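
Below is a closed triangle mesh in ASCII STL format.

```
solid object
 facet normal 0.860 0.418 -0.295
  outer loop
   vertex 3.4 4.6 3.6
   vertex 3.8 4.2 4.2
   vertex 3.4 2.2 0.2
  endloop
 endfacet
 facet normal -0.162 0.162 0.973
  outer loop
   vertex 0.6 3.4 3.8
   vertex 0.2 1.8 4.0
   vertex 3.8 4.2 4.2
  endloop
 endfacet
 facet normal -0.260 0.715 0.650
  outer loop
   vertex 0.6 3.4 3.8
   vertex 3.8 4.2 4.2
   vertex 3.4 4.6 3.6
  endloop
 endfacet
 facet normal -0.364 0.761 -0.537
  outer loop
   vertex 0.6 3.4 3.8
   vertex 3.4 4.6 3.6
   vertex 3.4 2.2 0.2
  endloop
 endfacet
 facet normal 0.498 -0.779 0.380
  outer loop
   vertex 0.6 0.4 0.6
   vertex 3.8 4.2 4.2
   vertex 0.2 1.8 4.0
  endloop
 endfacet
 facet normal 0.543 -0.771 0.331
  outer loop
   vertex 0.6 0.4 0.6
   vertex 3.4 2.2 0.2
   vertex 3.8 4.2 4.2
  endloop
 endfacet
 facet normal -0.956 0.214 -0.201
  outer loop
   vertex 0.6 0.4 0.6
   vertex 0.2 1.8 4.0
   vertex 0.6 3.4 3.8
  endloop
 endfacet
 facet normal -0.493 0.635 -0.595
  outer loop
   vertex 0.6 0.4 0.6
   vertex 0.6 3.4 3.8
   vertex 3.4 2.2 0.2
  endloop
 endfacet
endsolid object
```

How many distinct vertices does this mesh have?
6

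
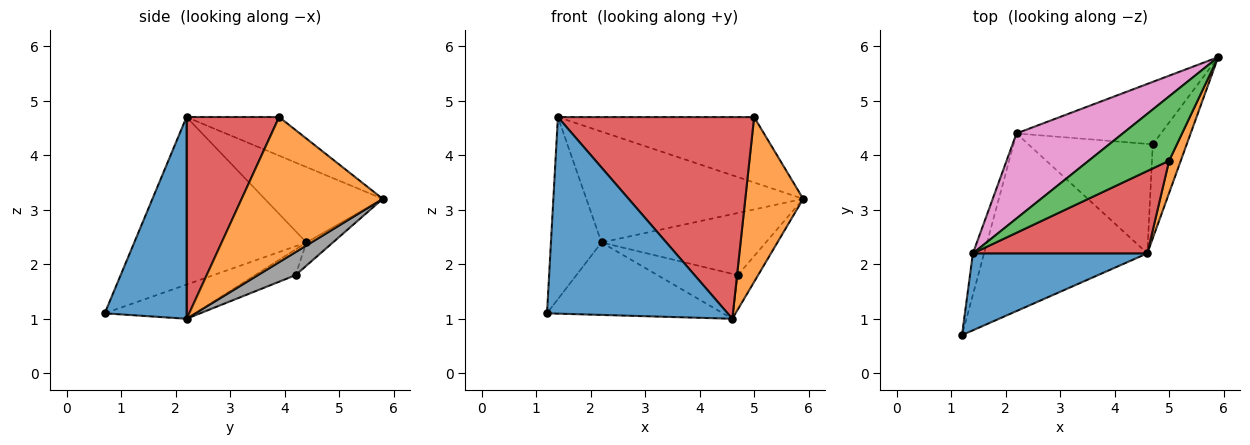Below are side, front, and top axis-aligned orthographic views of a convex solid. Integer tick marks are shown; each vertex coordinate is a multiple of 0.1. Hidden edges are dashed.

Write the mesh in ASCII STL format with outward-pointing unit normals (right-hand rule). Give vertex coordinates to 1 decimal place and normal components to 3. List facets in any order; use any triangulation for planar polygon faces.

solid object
 facet normal 0.388 -0.858 0.336
  outer loop
   vertex 1.4 2.2 4.7
   vertex 1.2 0.7 1.1
   vertex 4.6 2.2 1.0
  endloop
 endfacet
 facet normal 0.923 -0.378 0.074
  outer loop
   vertex 5.0 3.9 4.7
   vertex 4.6 2.2 1.0
   vertex 5.9 5.8 3.2
  endloop
 endfacet
 facet normal -0.319 0.676 0.664
  outer loop
   vertex 5.0 3.9 4.7
   vertex 5.9 5.8 3.2
   vertex 1.4 2.2 4.7
  endloop
 endfacet
 facet normal 0.401 -0.848 0.346
  outer loop
   vertex 5.0 3.9 4.7
   vertex 1.4 2.2 4.7
   vertex 4.6 2.2 1.0
  endloop
 endfacet
 facet normal -0.190 0.371 -0.909
  outer loop
   vertex 2.2 4.4 2.4
   vertex 4.6 2.2 1.0
   vertex 1.2 0.7 1.1
  endloop
 endfacet
 facet normal -0.957 0.281 -0.064
  outer loop
   vertex 2.2 4.4 2.4
   vertex 1.2 0.7 1.1
   vertex 1.4 2.2 4.7
  endloop
 endfacet
 facet normal -0.396 0.728 0.559
  outer loop
   vertex 2.2 4.4 2.4
   vertex 1.4 2.2 4.7
   vertex 5.9 5.8 3.2
  endloop
 endfacet
 facet normal 0.537 0.290 -0.792
  outer loop
   vertex 4.7 4.2 1.8
   vertex 5.9 5.8 3.2
   vertex 4.6 2.2 1.0
  endloop
 endfacet
 facet normal -0.113 0.701 -0.704
  outer loop
   vertex 4.7 4.2 1.8
   vertex 2.2 4.4 2.4
   vertex 5.9 5.8 3.2
  endloop
 endfacet
 facet normal -0.188 0.373 -0.909
  outer loop
   vertex 4.7 4.2 1.8
   vertex 4.6 2.2 1.0
   vertex 2.2 4.4 2.4
  endloop
 endfacet
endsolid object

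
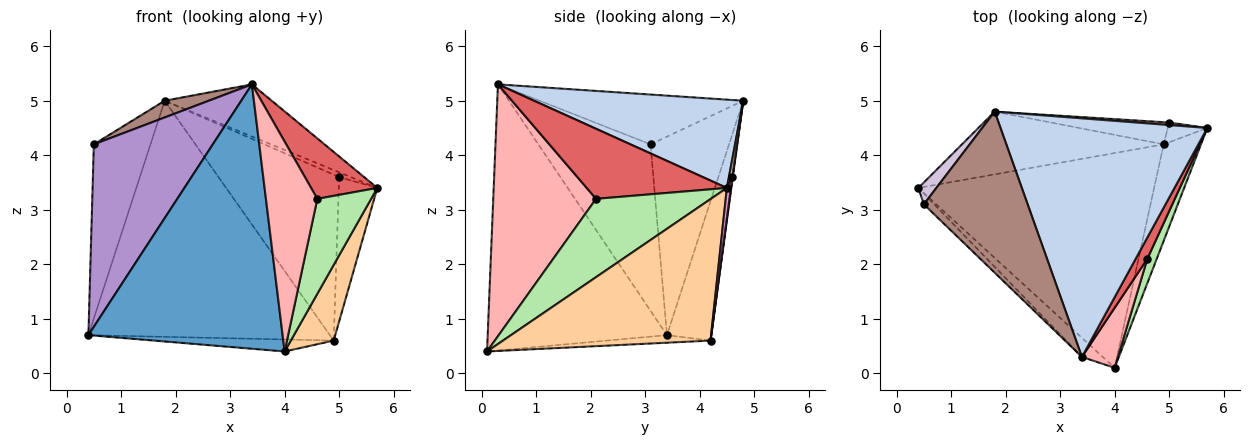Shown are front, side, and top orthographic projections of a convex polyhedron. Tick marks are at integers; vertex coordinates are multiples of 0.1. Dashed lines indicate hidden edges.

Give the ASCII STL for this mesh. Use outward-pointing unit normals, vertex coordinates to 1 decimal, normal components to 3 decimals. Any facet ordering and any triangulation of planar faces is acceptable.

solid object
 facet normal -0.677 -0.734 -0.053
  outer loop
   vertex 3.4 0.3 5.3
   vertex 0.4 3.4 0.7
   vertex 4.0 0.1 0.4
  endloop
 endfacet
 facet normal 0.385 0.197 0.902
  outer loop
   vertex 1.8 4.8 5.0
   vertex 3.4 0.3 5.3
   vertex 5.7 4.5 3.4
  endloop
 endfacet
 facet normal -0.032 0.056 -0.998
  outer loop
   vertex 4.9 4.2 0.6
   vertex 4.0 0.1 0.4
   vertex 0.4 3.4 0.7
  endloop
 endfacet
 facet normal 0.948 -0.196 -0.250
  outer loop
   vertex 4.9 4.2 0.6
   vertex 5.7 4.5 3.4
   vertex 4.0 0.1 0.4
  endloop
 endfacet
 facet normal -0.175 0.952 -0.253
  outer loop
   vertex 4.9 4.2 0.6
   vertex 0.4 3.4 0.7
   vertex 1.8 4.8 5.0
  endloop
 endfacet
 facet normal 0.900 -0.422 0.108
  outer loop
   vertex 4.6 2.1 3.2
   vertex 4.0 0.1 0.4
   vertex 5.7 4.5 3.4
  endloop
 endfacet
 facet normal 0.894 -0.422 0.149
  outer loop
   vertex 4.6 2.1 3.2
   vertex 5.7 4.5 3.4
   vertex 3.4 0.3 5.3
  endloop
 endfacet
 facet normal 0.887 -0.444 0.127
  outer loop
   vertex 4.6 2.1 3.2
   vertex 3.4 0.3 5.3
   vertex 4.0 0.1 0.4
  endloop
 endfacet
 facet normal -0.686 -0.727 -0.043
  outer loop
   vertex 0.5 3.1 4.2
   vertex 0.4 3.4 0.7
   vertex 3.4 0.3 5.3
  endloop
 endfacet
 facet normal -0.809 0.584 0.073
  outer loop
   vertex 0.5 3.1 4.2
   vertex 1.8 4.8 5.0
   vertex 0.4 3.4 0.7
  endloop
 endfacet
 facet normal -0.431 -0.093 0.898
  outer loop
   vertex 0.5 3.1 4.2
   vertex 3.4 0.3 5.3
   vertex 1.8 4.8 5.0
  endloop
 endfacet
 facet normal 0.252 0.855 0.453
  outer loop
   vertex 5.0 4.6 3.6
   vertex 1.8 4.8 5.0
   vertex 5.7 4.5 3.4
  endloop
 endfacet
 facet normal 0.102 0.986 -0.135
  outer loop
   vertex 5.0 4.6 3.6
   vertex 5.7 4.5 3.4
   vertex 4.9 4.2 0.6
  endloop
 endfacet
 facet normal 0.004 0.991 -0.132
  outer loop
   vertex 5.0 4.6 3.6
   vertex 4.9 4.2 0.6
   vertex 1.8 4.8 5.0
  endloop
 endfacet
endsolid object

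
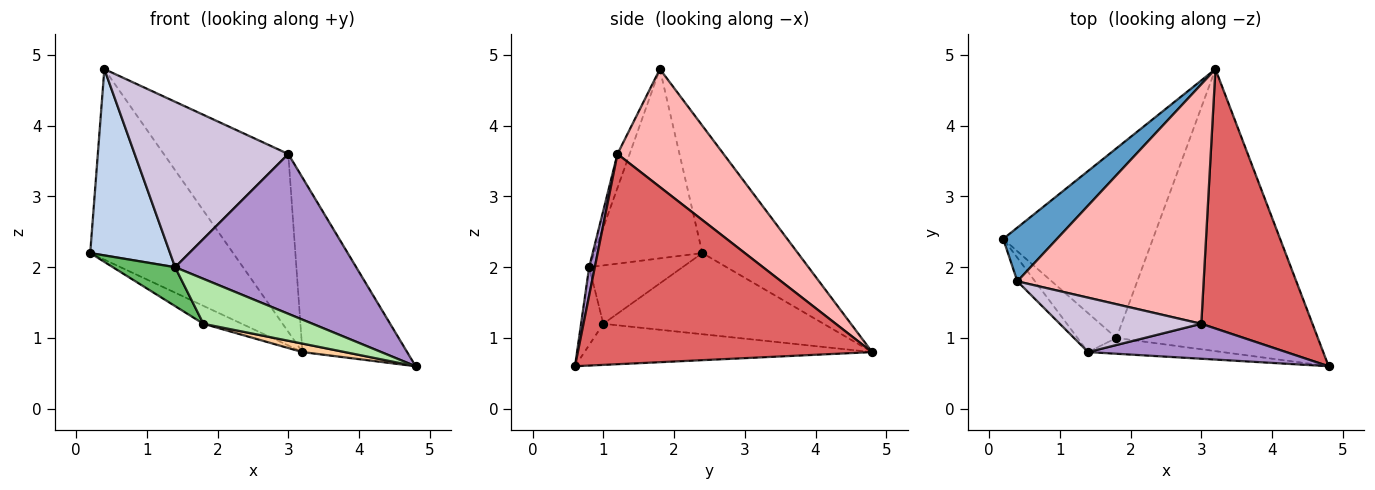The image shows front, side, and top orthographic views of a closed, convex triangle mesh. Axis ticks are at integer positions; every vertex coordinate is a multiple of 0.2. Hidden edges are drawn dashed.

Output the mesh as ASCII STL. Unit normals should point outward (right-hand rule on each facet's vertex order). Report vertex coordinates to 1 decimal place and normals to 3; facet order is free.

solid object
 facet normal -0.541 0.809 0.228
  outer loop
   vertex 0.4 1.8 4.8
   vertex 3.2 4.8 0.8
   vertex 0.2 2.4 2.2
  endloop
 endfacet
 facet normal -0.802 -0.592 -0.075
  outer loop
   vertex 1.4 0.8 2.0
   vertex 0.4 1.8 4.8
   vertex 0.2 2.4 2.2
  endloop
 endfacet
 facet normal -0.475 0.083 -0.876
  outer loop
   vertex 1.8 1.0 1.2
   vertex 0.2 2.4 2.2
   vertex 3.2 4.8 0.8
  endloop
 endfacet
 facet normal -0.200 -0.029 -0.979
  outer loop
   vertex 1.8 1.0 1.2
   vertex 3.2 4.8 0.8
   vertex 4.8 0.6 0.6
  endloop
 endfacet
 facet normal -0.728 -0.485 -0.485
  outer loop
   vertex 1.8 1.0 1.2
   vertex 1.4 0.8 2.0
   vertex 0.2 2.4 2.2
  endloop
 endfacet
 facet normal -0.189 -0.926 -0.326
  outer loop
   vertex 1.8 1.0 1.2
   vertex 4.8 0.6 0.6
   vertex 1.4 0.8 2.0
  endloop
 endfacet
 facet normal 0.843 0.300 0.446
  outer loop
   vertex 3.0 1.2 3.6
   vertex 4.8 0.6 0.6
   vertex 3.2 4.8 0.8
  endloop
 endfacet
 facet normal 0.453 0.532 0.716
  outer loop
   vertex 3.0 1.2 3.6
   vertex 3.2 4.8 0.8
   vertex 0.4 1.8 4.8
  endloop
 endfacet
 facet normal 0.031 -0.976 0.214
  outer loop
   vertex 3.0 1.2 3.6
   vertex 1.4 0.8 2.0
   vertex 4.8 0.6 0.6
  endloop
 endfacet
 facet normal -0.075 -0.947 0.312
  outer loop
   vertex 3.0 1.2 3.6
   vertex 0.4 1.8 4.8
   vertex 1.4 0.8 2.0
  endloop
 endfacet
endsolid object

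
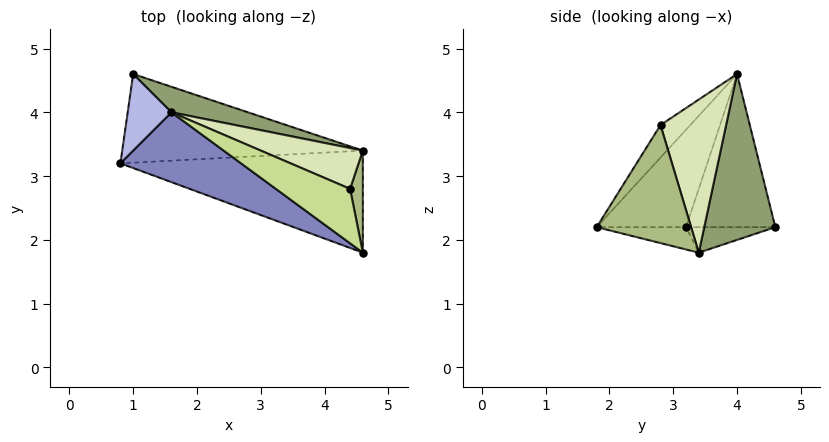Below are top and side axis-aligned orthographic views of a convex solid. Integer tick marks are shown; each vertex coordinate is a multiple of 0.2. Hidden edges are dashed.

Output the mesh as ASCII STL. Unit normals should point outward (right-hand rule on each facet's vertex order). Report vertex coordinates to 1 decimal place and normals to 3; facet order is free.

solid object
 facet normal -0.089 -0.242 -0.966
  outer loop
   vertex 4.6 3.4 1.8
   vertex 4.6 1.8 2.2
   vertex 0.8 3.2 2.2
  endloop
 endfacet
 facet normal -0.318 -0.863 0.393
  outer loop
   vertex 1.6 4.0 4.6
   vertex 0.8 3.2 2.2
   vertex 4.6 1.8 2.2
  endloop
 endfacet
 facet normal -0.105 0.015 -0.994
  outer loop
   vertex 1.0 4.6 2.2
   vertex 4.6 3.4 1.8
   vertex 0.8 3.2 2.2
  endloop
 endfacet
 facet normal -0.953 0.136 0.272
  outer loop
   vertex 1.0 4.6 2.2
   vertex 0.8 3.2 2.2
   vertex 1.6 4.0 4.6
  endloop
 endfacet
 facet normal 0.328 0.933 0.151
  outer loop
   vertex 1.0 4.6 2.2
   vertex 1.6 4.0 4.6
   vertex 4.6 3.4 1.8
  endloop
 endfacet
 facet normal 0.994 0.027 0.107
  outer loop
   vertex 4.4 2.8 3.8
   vertex 4.6 1.8 2.2
   vertex 4.6 3.4 1.8
  endloop
 endfacet
 facet normal -0.218 -0.840 0.498
  outer loop
   vertex 4.4 2.8 3.8
   vertex 1.6 4.0 4.6
   vertex 4.6 1.8 2.2
  endloop
 endfacet
 facet normal 0.447 0.844 0.298
  outer loop
   vertex 4.4 2.8 3.8
   vertex 4.6 3.4 1.8
   vertex 1.6 4.0 4.6
  endloop
 endfacet
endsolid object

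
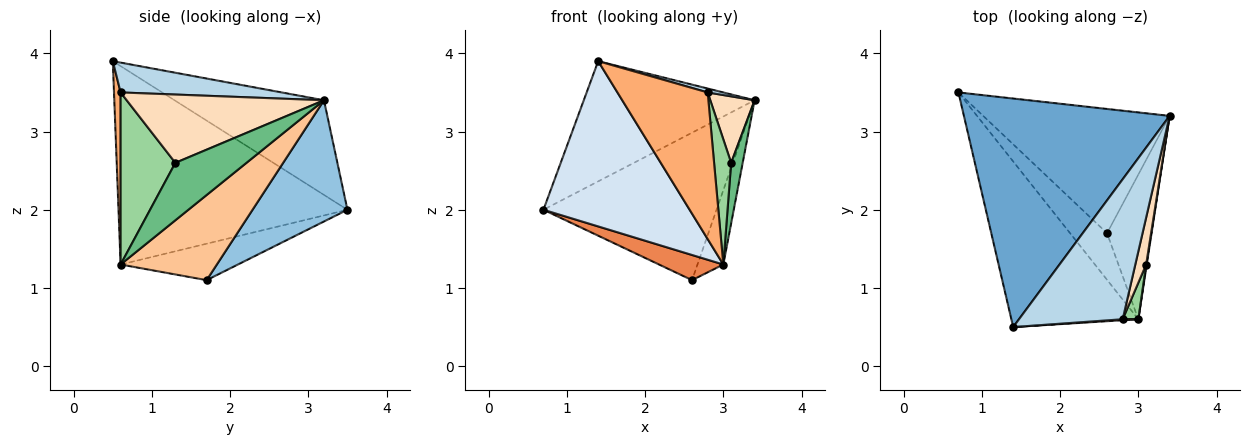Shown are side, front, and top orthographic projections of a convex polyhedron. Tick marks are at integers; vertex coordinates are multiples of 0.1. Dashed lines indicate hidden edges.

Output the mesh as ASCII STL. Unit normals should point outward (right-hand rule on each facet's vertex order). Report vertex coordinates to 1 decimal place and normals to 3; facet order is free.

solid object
 facet normal -0.377 0.431 0.820
  outer loop
   vertex 1.4 0.5 3.9
   vertex 3.4 3.2 3.4
   vertex 0.7 3.5 2.0
  endloop
 endfacet
 facet normal 0.387 0.705 -0.594
  outer loop
   vertex 2.6 1.7 1.1
   vertex 0.7 3.5 2.0
   vertex 3.4 3.2 3.4
  endloop
 endfacet
 facet normal 0.276 -0.027 0.961
  outer loop
   vertex 2.8 0.6 3.5
   vertex 3.4 3.2 3.4
   vertex 1.4 0.5 3.9
  endloop
 endfacet
 facet normal -0.742 -0.474 -0.475
  outer loop
   vertex 3.0 0.6 1.3
   vertex 1.4 0.5 3.9
   vertex 0.7 3.5 2.0
  endloop
 endfacet
 facet normal -0.655 -0.359 -0.665
  outer loop
   vertex 3.0 0.6 1.3
   vertex 0.7 3.5 2.0
   vertex 2.6 1.7 1.1
  endloop
 endfacet
 facet normal 0.073 -0.997 0.007
  outer loop
   vertex 3.0 0.6 1.3
   vertex 2.8 0.6 3.5
   vertex 1.4 0.5 3.9
  endloop
 endfacet
 facet normal 0.862 0.232 -0.451
  outer loop
   vertex 3.0 0.6 1.3
   vertex 2.6 1.7 1.1
   vertex 3.4 3.2 3.4
  endloop
 endfacet
 facet normal 0.964 -0.217 0.153
  outer loop
   vertex 3.1 1.3 2.6
   vertex 3.4 3.2 3.4
   vertex 2.8 0.6 3.5
  endloop
 endfacet
 facet normal 0.987 -0.160 0.010
  outer loop
   vertex 3.1 1.3 2.6
   vertex 3.0 0.6 1.3
   vertex 3.4 3.2 3.4
  endloop
 endfacet
 facet normal 0.951 -0.296 0.086
  outer loop
   vertex 3.1 1.3 2.6
   vertex 2.8 0.6 3.5
   vertex 3.0 0.6 1.3
  endloop
 endfacet
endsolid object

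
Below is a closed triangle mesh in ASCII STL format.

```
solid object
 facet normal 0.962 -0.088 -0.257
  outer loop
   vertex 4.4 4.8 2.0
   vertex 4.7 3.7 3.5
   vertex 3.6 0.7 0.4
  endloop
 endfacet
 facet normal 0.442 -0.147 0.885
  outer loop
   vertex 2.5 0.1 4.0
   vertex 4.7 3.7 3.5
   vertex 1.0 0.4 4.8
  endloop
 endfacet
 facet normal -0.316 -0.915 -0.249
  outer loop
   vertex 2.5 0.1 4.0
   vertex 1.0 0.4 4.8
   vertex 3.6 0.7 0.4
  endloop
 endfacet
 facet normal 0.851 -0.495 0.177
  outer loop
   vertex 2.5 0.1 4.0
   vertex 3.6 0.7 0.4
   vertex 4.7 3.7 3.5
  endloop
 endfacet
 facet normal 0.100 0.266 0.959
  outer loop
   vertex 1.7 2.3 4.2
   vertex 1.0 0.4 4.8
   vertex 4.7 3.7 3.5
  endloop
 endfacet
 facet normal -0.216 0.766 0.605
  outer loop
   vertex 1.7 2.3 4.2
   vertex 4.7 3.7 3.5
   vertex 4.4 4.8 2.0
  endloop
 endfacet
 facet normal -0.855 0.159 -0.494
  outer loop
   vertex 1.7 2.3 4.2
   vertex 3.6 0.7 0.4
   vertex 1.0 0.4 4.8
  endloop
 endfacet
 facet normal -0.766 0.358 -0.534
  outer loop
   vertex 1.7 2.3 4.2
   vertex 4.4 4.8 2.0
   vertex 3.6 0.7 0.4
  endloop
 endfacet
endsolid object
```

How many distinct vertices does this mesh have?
6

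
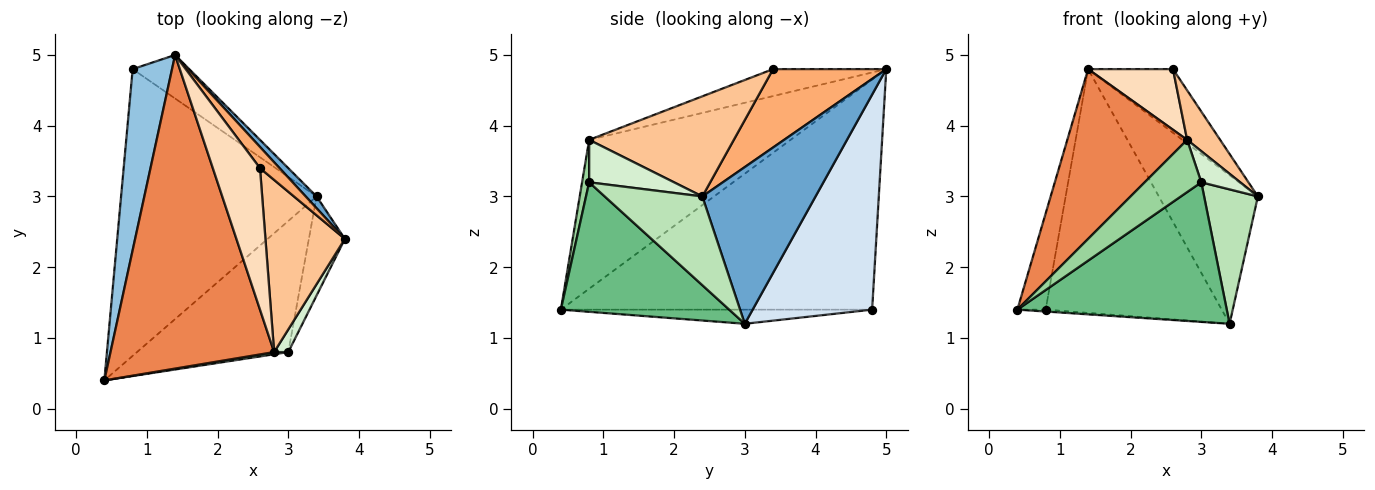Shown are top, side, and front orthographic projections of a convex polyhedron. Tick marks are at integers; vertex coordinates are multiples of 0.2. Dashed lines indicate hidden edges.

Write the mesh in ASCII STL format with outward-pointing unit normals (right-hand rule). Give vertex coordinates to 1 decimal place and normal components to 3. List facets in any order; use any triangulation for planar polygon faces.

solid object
 facet normal 0.752 0.658 0.052
  outer loop
   vertex 3.4 3.0 1.2
   vertex 1.4 5.0 4.8
   vertex 3.8 2.4 3.0
  endloop
 endfacet
 facet normal -0.982 0.089 0.168
  outer loop
   vertex 0.8 4.8 1.4
   vertex 0.4 0.4 1.4
   vertex 1.4 5.0 4.8
  endloop
 endfacet
 facet normal -0.072 0.007 -0.997
  outer loop
   vertex 0.8 4.8 1.4
   vertex 3.4 3.0 1.2
   vertex 0.4 0.4 1.4
  endloop
 endfacet
 facet normal 0.555 0.819 -0.146
  outer loop
   vertex 0.8 4.8 1.4
   vertex 1.4 5.0 4.8
   vertex 3.4 3.0 1.2
  endloop
 endfacet
 facet normal -0.625 -0.372 0.687
  outer loop
   vertex 2.8 0.8 3.8
   vertex 1.4 5.0 4.8
   vertex 0.4 0.4 1.4
  endloop
 endfacet
 facet normal 0.784 0.588 0.196
  outer loop
   vertex 2.6 3.4 4.8
   vertex 3.8 2.4 3.0
   vertex 1.4 5.0 4.8
  endloop
 endfacet
 facet normal 0.771 -0.176 0.612
  outer loop
   vertex 2.6 3.4 4.8
   vertex 2.8 0.8 3.8
   vertex 3.8 2.4 3.0
  endloop
 endfacet
 facet normal -0.465 -0.349 0.814
  outer loop
   vertex 2.6 3.4 4.8
   vertex 1.4 5.0 4.8
   vertex 2.8 0.8 3.8
  endloop
 endfacet
 facet normal 0.506 -0.629 -0.591
  outer loop
   vertex 3.0 0.8 3.2
   vertex 0.4 0.4 1.4
   vertex 3.4 3.0 1.2
  endloop
 endfacet
 facet normal 0.124 -0.991 0.041
  outer loop
   vertex 3.0 0.8 3.2
   vertex 2.8 0.8 3.8
   vertex 0.4 0.4 1.4
  endloop
 endfacet
 facet normal 0.825 -0.455 -0.335
  outer loop
   vertex 3.0 0.8 3.2
   vertex 3.4 3.0 1.2
   vertex 3.8 2.4 3.0
  endloop
 endfacet
 facet normal 0.870 -0.399 0.290
  outer loop
   vertex 3.0 0.8 3.2
   vertex 3.8 2.4 3.0
   vertex 2.8 0.8 3.8
  endloop
 endfacet
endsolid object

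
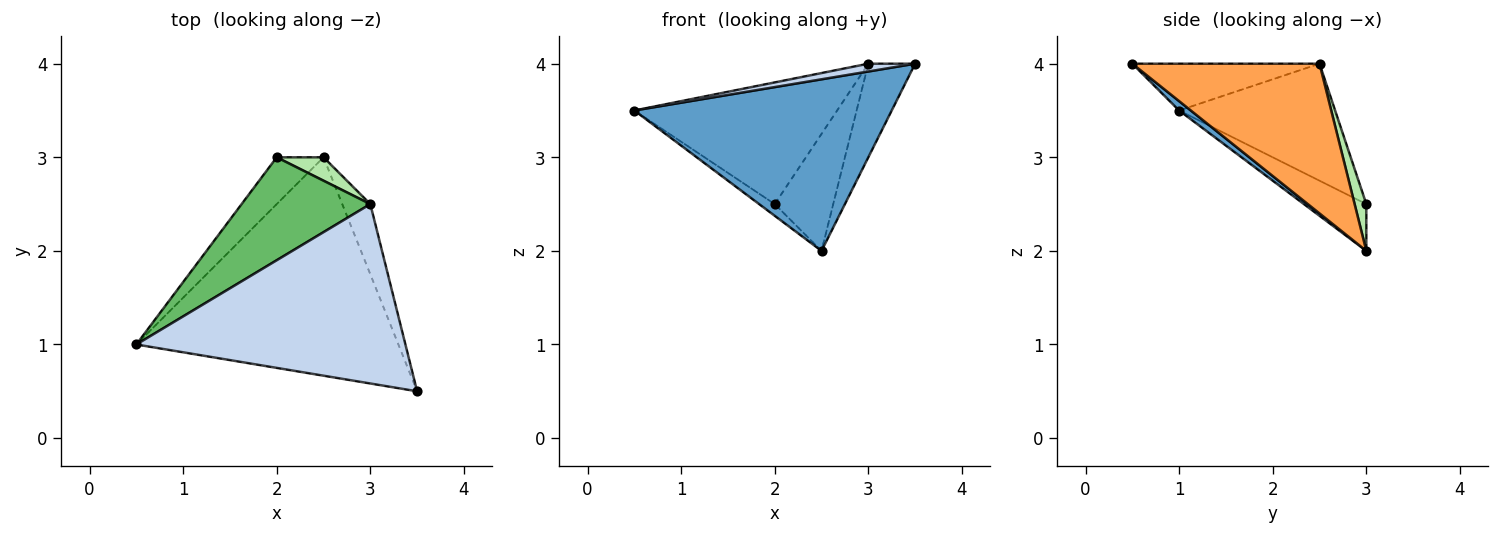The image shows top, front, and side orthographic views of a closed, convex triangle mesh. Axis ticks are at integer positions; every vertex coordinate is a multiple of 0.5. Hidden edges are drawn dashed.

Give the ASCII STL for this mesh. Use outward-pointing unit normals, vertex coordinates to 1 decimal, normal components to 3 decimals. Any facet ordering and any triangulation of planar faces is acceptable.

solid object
 facet normal 0.028 -0.618 -0.786
  outer loop
   vertex 2.5 3.0 2.0
   vertex 3.5 0.5 4.0
   vertex 0.5 1.0 3.5
  endloop
 endfacet
 facet normal -0.171 -0.043 0.984
  outer loop
   vertex 3.0 2.5 4.0
   vertex 0.5 1.0 3.5
   vertex 3.5 0.5 4.0
  endloop
 endfacet
 facet normal 0.954 0.239 -0.179
  outer loop
   vertex 3.0 2.5 4.0
   vertex 3.5 0.5 4.0
   vertex 2.5 3.0 2.0
  endloop
 endfacet
 facet normal -0.696 0.174 -0.696
  outer loop
   vertex 2.0 3.0 2.5
   vertex 2.5 3.0 2.0
   vertex 0.5 1.0 3.5
  endloop
 endfacet
 facet normal -0.506 0.658 0.557
  outer loop
   vertex 2.0 3.0 2.5
   vertex 0.5 1.0 3.5
   vertex 3.0 2.5 4.0
  endloop
 endfacet
 facet normal 0.192 0.962 0.192
  outer loop
   vertex 2.0 3.0 2.5
   vertex 3.0 2.5 4.0
   vertex 2.5 3.0 2.0
  endloop
 endfacet
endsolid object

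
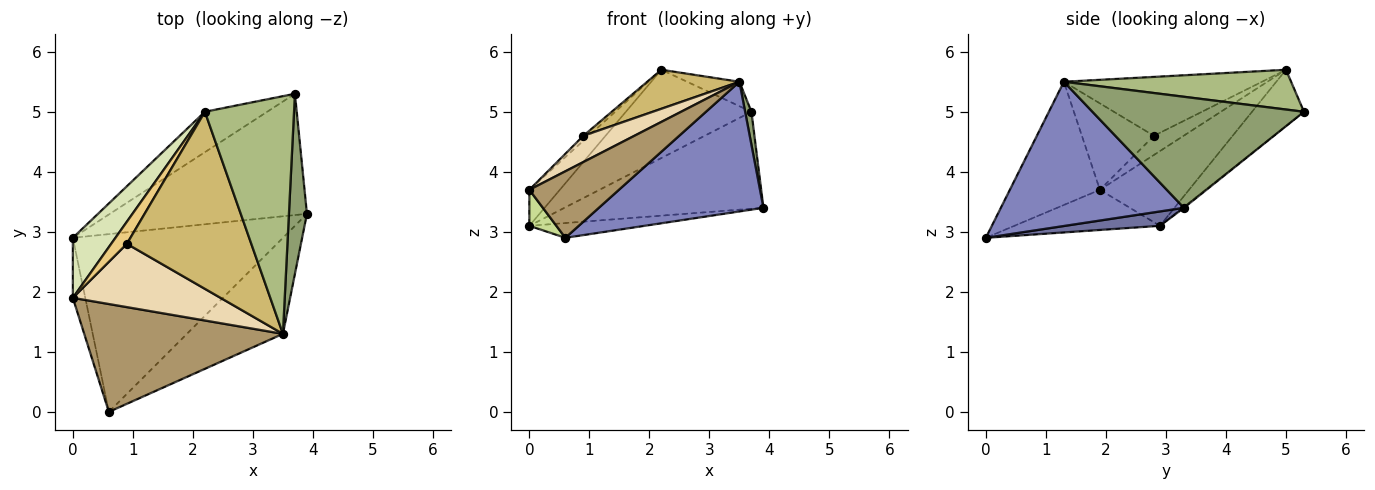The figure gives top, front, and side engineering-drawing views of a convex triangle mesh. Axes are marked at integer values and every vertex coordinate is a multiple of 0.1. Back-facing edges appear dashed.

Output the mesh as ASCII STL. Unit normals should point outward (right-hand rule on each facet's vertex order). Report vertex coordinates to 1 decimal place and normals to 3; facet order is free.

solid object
 facet normal 0.068 0.083 -0.994
  outer loop
   vertex 0.6 0.0 2.9
   vertex 0.0 2.9 3.1
   vertex 3.9 3.3 3.4
  endloop
 endfacet
 facet normal 0.666 -0.599 -0.444
  outer loop
   vertex 3.5 1.3 5.5
   vertex 0.6 0.0 2.9
   vertex 3.9 3.3 3.4
  endloop
 endfacet
 facet normal -0.004 0.624 -0.781
  outer loop
   vertex 3.7 5.3 5.0
   vertex 3.9 3.3 3.4
   vertex 0.0 2.9 3.1
  endloop
 endfacet
 facet normal -0.352 0.851 -0.390
  outer loop
   vertex 3.7 5.3 5.0
   vertex 0.0 2.9 3.1
   vertex 2.2 5.0 5.7
  endloop
 endfacet
 facet normal 0.987 -0.029 0.160
  outer loop
   vertex 3.7 5.3 5.0
   vertex 3.5 1.3 5.5
   vertex 3.9 3.3 3.4
  endloop
 endfacet
 facet normal 0.406 0.093 0.909
  outer loop
   vertex 3.7 5.3 5.0
   vertex 2.2 5.0 5.7
   vertex 3.5 1.3 5.5
  endloop
 endfacet
 facet normal -0.941 -0.175 -0.291
  outer loop
   vertex 0.0 1.9 3.7
   vertex 0.0 2.9 3.1
   vertex 0.6 0.0 2.9
  endloop
 endfacet
 facet normal -0.833 0.285 0.475
  outer loop
   vertex 0.0 1.9 3.7
   vertex 2.2 5.0 5.7
   vertex 0.0 2.9 3.1
  endloop
 endfacet
 facet normal -0.467 -0.464 0.753
  outer loop
   vertex 0.0 1.9 3.7
   vertex 0.6 0.0 2.9
   vertex 3.5 1.3 5.5
  endloop
 endfacet
 facet normal -0.420 -0.195 0.886
  outer loop
   vertex 0.9 2.8 4.6
   vertex 3.5 1.3 5.5
   vertex 2.2 5.0 5.7
  endloop
 endfacet
 facet normal -0.766 0.139 0.627
  outer loop
   vertex 0.9 2.8 4.6
   vertex 2.2 5.0 5.7
   vertex 0.0 1.9 3.7
  endloop
 endfacet
 facet normal -0.476 -0.337 0.813
  outer loop
   vertex 0.9 2.8 4.6
   vertex 0.0 1.9 3.7
   vertex 3.5 1.3 5.5
  endloop
 endfacet
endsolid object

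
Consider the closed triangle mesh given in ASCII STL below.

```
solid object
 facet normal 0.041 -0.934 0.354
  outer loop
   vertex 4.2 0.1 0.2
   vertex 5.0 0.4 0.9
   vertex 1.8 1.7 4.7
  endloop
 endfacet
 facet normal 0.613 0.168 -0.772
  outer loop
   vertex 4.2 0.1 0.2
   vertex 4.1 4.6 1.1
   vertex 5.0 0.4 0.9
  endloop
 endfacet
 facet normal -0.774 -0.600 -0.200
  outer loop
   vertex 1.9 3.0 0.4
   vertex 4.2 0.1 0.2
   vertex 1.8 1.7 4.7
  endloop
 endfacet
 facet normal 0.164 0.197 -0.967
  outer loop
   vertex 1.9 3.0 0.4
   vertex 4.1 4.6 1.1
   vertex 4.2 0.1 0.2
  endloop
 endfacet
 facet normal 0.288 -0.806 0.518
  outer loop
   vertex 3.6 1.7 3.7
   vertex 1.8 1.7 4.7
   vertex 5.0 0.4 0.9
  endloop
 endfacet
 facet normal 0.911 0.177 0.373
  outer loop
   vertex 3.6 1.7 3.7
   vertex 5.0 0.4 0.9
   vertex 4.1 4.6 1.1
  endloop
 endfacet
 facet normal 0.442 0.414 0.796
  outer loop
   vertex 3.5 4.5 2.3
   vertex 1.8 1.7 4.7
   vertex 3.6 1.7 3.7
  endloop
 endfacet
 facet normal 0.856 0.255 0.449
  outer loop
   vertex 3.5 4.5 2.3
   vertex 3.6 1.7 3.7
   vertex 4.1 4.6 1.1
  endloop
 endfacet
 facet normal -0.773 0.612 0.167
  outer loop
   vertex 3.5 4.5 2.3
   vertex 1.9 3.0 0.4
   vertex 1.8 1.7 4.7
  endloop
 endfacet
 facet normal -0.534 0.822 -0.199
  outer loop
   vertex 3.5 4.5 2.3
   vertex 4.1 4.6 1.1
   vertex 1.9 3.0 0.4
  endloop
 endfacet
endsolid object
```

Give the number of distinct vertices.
7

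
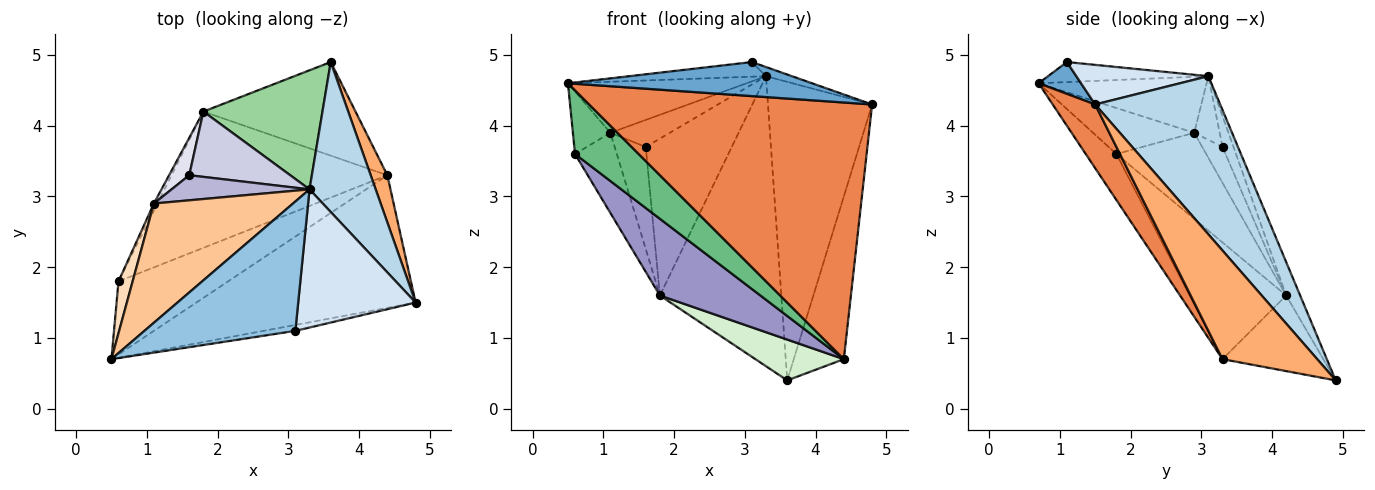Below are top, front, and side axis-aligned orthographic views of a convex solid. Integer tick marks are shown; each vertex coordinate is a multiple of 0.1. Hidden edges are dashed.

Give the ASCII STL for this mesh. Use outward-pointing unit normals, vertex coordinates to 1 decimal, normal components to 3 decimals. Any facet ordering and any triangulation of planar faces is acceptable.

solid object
 facet normal 0.169 -0.971 -0.169
  outer loop
   vertex 3.1 1.1 4.9
   vertex 0.5 0.7 4.6
   vertex 4.8 1.5 4.3
  endloop
 endfacet
 facet normal -0.131 0.112 0.985
  outer loop
   vertex 3.3 3.1 4.7
   vertex 0.5 0.7 4.6
   vertex 3.1 1.1 4.9
  endloop
 endfacet
 facet normal 0.732 0.609 0.306
  outer loop
   vertex 3.3 3.1 4.7
   vertex 4.8 1.5 4.3
   vertex 3.6 4.9 0.4
  endloop
 endfacet
 facet normal 0.319 0.063 0.946
  outer loop
   vertex 3.3 3.1 4.7
   vertex 3.1 1.1 4.9
   vertex 4.8 1.5 4.3
  endloop
 endfacet
 facet normal 0.132 -0.881 -0.455
  outer loop
   vertex 4.4 3.3 0.7
   vertex 4.8 1.5 4.3
   vertex 0.5 0.7 4.6
  endloop
 endfacet
 facet normal 0.876 0.463 0.134
  outer loop
   vertex 4.4 3.3 0.7
   vertex 3.6 4.9 0.4
   vertex 4.8 1.5 4.3
  endloop
 endfacet
 facet normal -0.347 0.369 0.862
  outer loop
   vertex 1.1 2.9 3.9
   vertex 0.5 0.7 4.6
   vertex 3.3 3.1 4.7
  endloop
 endfacet
 facet normal -0.901 0.334 0.277
  outer loop
   vertex 0.6 1.8 3.6
   vertex 0.5 0.7 4.6
   vertex 1.1 2.9 3.9
  endloop
 endfacet
 facet normal -0.302 -0.626 -0.719
  outer loop
   vertex 0.6 1.8 3.6
   vertex 4.4 3.3 0.7
   vertex 0.5 0.7 4.6
  endloop
 endfacet
 facet normal -0.106 0.920 0.378
  outer loop
   vertex 1.8 4.2 1.6
   vertex 3.3 3.1 4.7
   vertex 3.6 4.9 0.4
  endloop
 endfacet
 facet normal -0.906 0.422 -0.037
  outer loop
   vertex 1.8 4.2 1.6
   vertex 0.6 1.8 3.6
   vertex 1.1 2.9 3.9
  endloop
 endfacet
 facet normal -0.415 -0.364 -0.834
  outer loop
   vertex 1.8 4.2 1.6
   vertex 3.6 4.9 0.4
   vertex 4.4 3.3 0.7
  endloop
 endfacet
 facet normal -0.426 -0.444 -0.788
  outer loop
   vertex 1.8 4.2 1.6
   vertex 4.4 3.3 0.7
   vertex 0.6 1.8 3.6
  endloop
 endfacet
 facet normal -0.300 0.699 0.649
  outer loop
   vertex 1.6 3.3 3.7
   vertex 1.1 2.9 3.9
   vertex 3.3 3.1 4.7
  endloop
 endfacet
 facet normal -0.117 0.917 0.382
  outer loop
   vertex 1.6 3.3 3.7
   vertex 3.3 3.1 4.7
   vertex 1.8 4.2 1.6
  endloop
 endfacet
 facet normal -0.523 0.800 0.293
  outer loop
   vertex 1.6 3.3 3.7
   vertex 1.8 4.2 1.6
   vertex 1.1 2.9 3.9
  endloop
 endfacet
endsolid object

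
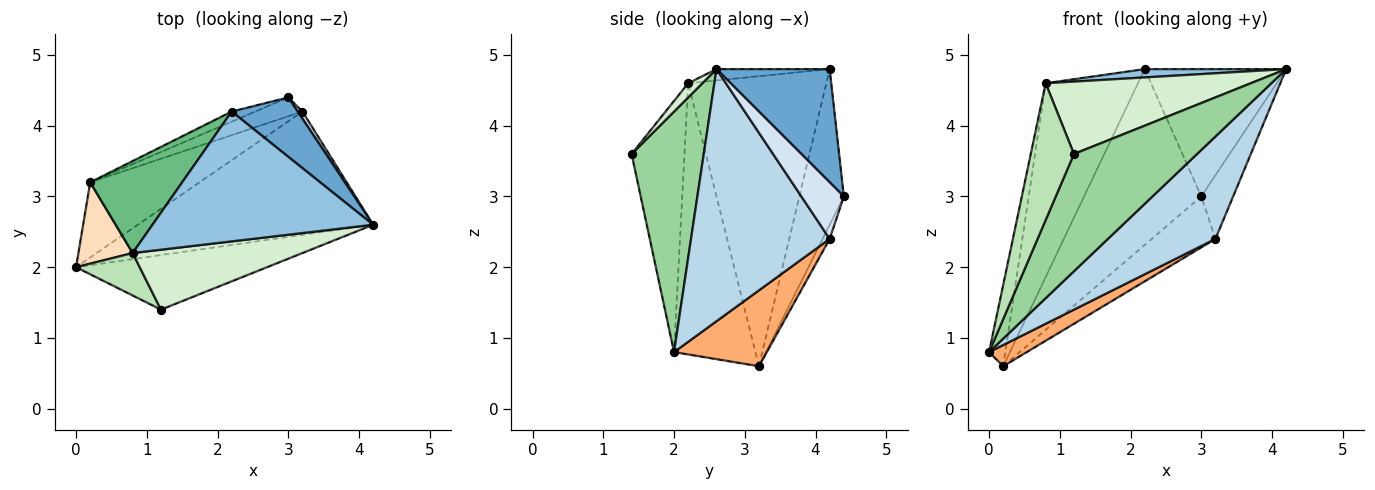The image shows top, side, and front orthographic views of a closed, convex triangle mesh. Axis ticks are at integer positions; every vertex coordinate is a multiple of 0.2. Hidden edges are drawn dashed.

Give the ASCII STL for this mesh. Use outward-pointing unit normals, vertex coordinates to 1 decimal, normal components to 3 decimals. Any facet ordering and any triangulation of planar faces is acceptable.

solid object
 facet normal 0.587 0.734 0.342
  outer loop
   vertex 2.2 4.2 4.8
   vertex 4.2 2.6 4.8
   vertex 3.0 4.4 3.0
  endloop
 endfacet
 facet normal -0.051 -0.064 0.997
  outer loop
   vertex 0.8 2.2 4.6
   vertex 4.2 2.6 4.8
   vertex 2.2 4.2 4.8
  endloop
 endfacet
 facet normal 0.636 -0.493 -0.594
  outer loop
   vertex 3.2 4.2 2.4
   vertex 4.2 2.6 4.8
   vertex 0.0 2.0 0.8
  endloop
 endfacet
 facet normal 0.798 0.599 0.067
  outer loop
   vertex 3.2 4.2 2.4
   vertex 3.0 4.4 3.0
   vertex 4.2 2.6 4.8
  endloop
 endfacet
 facet normal -0.354 0.934 -0.054
  outer loop
   vertex 0.2 3.2 0.6
   vertex 2.2 4.2 4.8
   vertex 3.0 4.4 3.0
  endloop
 endfacet
 facet normal 0.555 -0.226 -0.800
  outer loop
   vertex 0.2 3.2 0.6
   vertex 3.2 4.2 2.4
   vertex 0.0 2.0 0.8
  endloop
 endfacet
 facet normal -0.104 0.933 -0.345
  outer loop
   vertex 0.2 3.2 0.6
   vertex 3.0 4.4 3.0
   vertex 3.2 4.2 2.4
  endloop
 endfacet
 facet normal -0.962 0.192 0.192
  outer loop
   vertex 0.2 3.2 0.6
   vertex 0.0 2.0 0.8
   vertex 0.8 2.2 4.6
  endloop
 endfacet
 facet normal -0.804 0.537 0.255
  outer loop
   vertex 0.2 3.2 0.6
   vertex 0.8 2.2 4.6
   vertex 2.2 4.2 4.8
  endloop
 endfacet
 facet normal 0.469 -0.801 -0.373
  outer loop
   vertex 1.2 1.4 3.6
   vertex 0.0 2.0 0.8
   vertex 4.2 2.6 4.8
  endloop
 endfacet
 facet normal -0.760 -0.621 0.193
  outer loop
   vertex 1.2 1.4 3.6
   vertex 0.8 2.2 4.6
   vertex 0.0 2.0 0.8
  endloop
 endfacet
 facet normal 0.053 -0.769 0.637
  outer loop
   vertex 1.2 1.4 3.6
   vertex 4.2 2.6 4.8
   vertex 0.8 2.2 4.6
  endloop
 endfacet
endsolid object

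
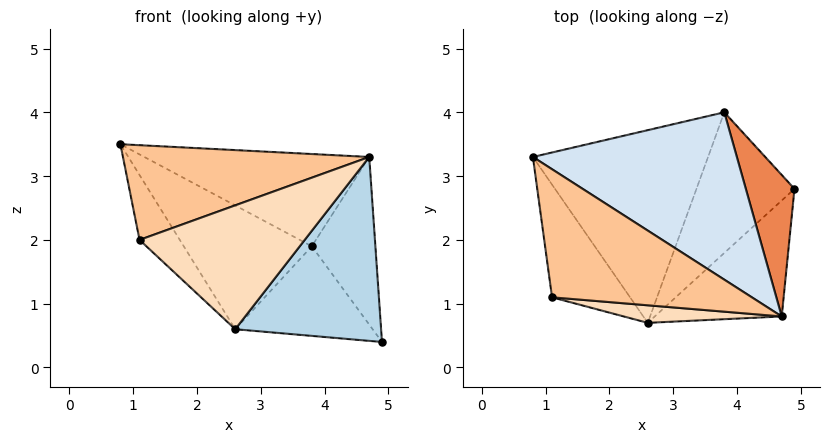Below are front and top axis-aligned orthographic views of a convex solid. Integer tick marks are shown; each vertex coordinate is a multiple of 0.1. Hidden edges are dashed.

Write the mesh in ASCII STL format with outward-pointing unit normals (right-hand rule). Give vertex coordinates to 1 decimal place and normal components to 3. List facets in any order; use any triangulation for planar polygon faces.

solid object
 facet normal -0.498 0.469 -0.729
  outer loop
   vertex 3.8 4.0 1.9
   vertex 2.6 0.7 0.6
   vertex 0.8 3.3 3.5
  endloop
 endfacet
 facet normal -0.491 0.468 -0.735
  outer loop
   vertex 3.8 4.0 1.9
   vertex 4.9 2.8 0.4
   vertex 2.6 0.7 0.6
  endloop
 endfacet
 facet normal 0.587 -0.685 -0.432
  outer loop
   vertex 4.7 0.8 3.3
   vertex 2.6 0.7 0.6
   vertex 4.9 2.8 0.4
  endloop
 endfacet
 facet normal 0.334 0.455 0.825
  outer loop
   vertex 4.7 0.8 3.3
   vertex 3.8 4.0 1.9
   vertex 0.8 3.3 3.5
  endloop
 endfacet
 facet normal 0.864 0.385 0.325
  outer loop
   vertex 4.7 0.8 3.3
   vertex 4.9 2.8 0.4
   vertex 3.8 4.0 1.9
  endloop
 endfacet
 facet normal -0.560 0.413 -0.718
  outer loop
   vertex 1.1 1.1 2.0
   vertex 0.8 3.3 3.5
   vertex 2.6 0.7 0.6
  endloop
 endfacet
 facet normal -0.322 -0.563 0.761
  outer loop
   vertex 1.1 1.1 2.0
   vertex 4.7 0.8 3.3
   vertex 0.8 3.3 3.5
  endloop
 endfacet
 facet normal -0.132 -0.981 0.139
  outer loop
   vertex 1.1 1.1 2.0
   vertex 2.6 0.7 0.6
   vertex 4.7 0.8 3.3
  endloop
 endfacet
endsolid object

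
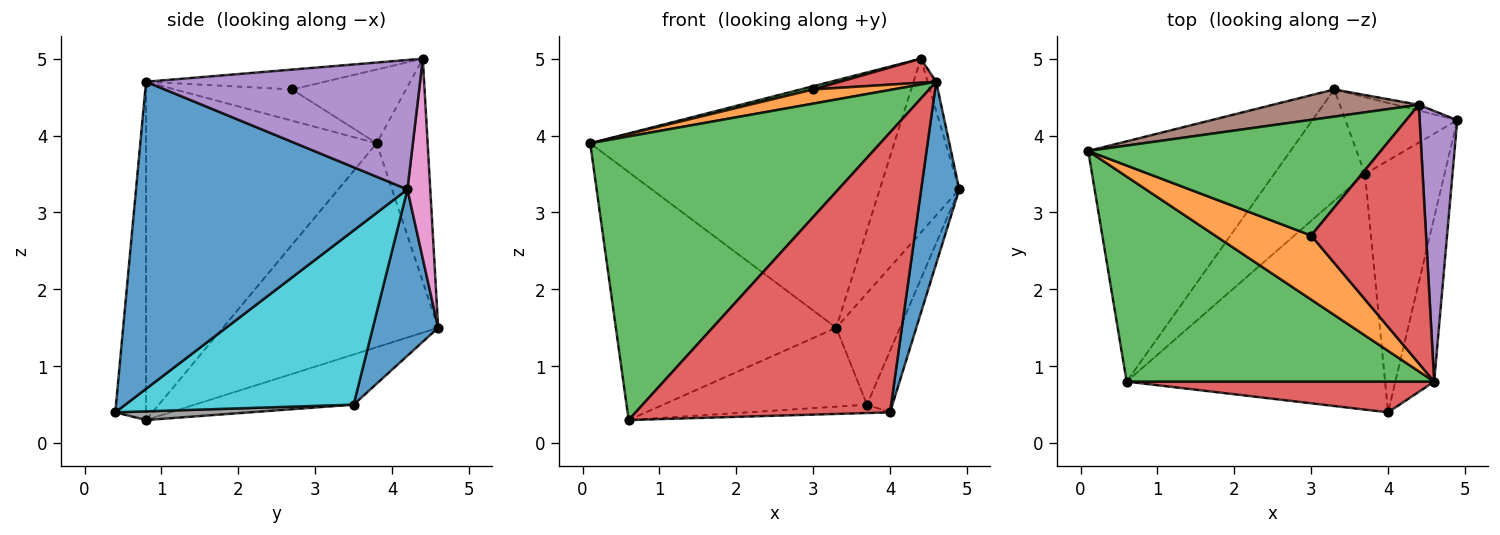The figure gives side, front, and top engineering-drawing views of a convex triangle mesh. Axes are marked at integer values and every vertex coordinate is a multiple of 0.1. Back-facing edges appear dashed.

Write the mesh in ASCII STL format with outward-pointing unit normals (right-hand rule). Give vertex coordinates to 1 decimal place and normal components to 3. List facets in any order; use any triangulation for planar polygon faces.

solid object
 facet normal 0.983 -0.138 -0.124
  outer loop
   vertex 4.6 0.8 4.7
   vertex 4.0 0.4 0.4
   vertex 4.9 4.2 3.3
  endloop
 endfacet
 facet normal -0.574 0.588 -0.570
  outer loop
   vertex 0.6 0.8 0.3
   vertex 0.1 3.8 3.9
   vertex 3.3 4.6 1.5
  endloop
 endfacet
 facet normal -0.542 -0.681 0.492
  outer loop
   vertex 0.6 0.8 0.3
   vertex 4.6 0.8 4.7
   vertex 0.1 3.8 3.9
  endloop
 endfacet
 facet normal -0.119 -0.987 0.108
  outer loop
   vertex 0.6 0.8 0.3
   vertex 4.0 0.4 0.4
   vertex 4.6 0.8 4.7
  endloop
 endfacet
 facet normal 0.960 0.030 0.279
  outer loop
   vertex 4.4 4.4 5.0
   vertex 4.6 0.8 4.7
   vertex 4.9 4.2 3.3
  endloop
 endfacet
 facet normal -0.164 0.981 0.108
  outer loop
   vertex 4.4 4.4 5.0
   vertex 3.3 4.6 1.5
   vertex 0.1 3.8 3.9
  endloop
 endfacet
 facet normal 0.276 0.961 -0.032
  outer loop
   vertex 4.4 4.4 5.0
   vertex 4.9 4.2 3.3
   vertex 3.3 4.6 1.5
  endloop
 endfacet
 facet normal 0.034 0.035 -0.999
  outer loop
   vertex 3.7 3.5 0.5
   vertex 4.0 0.4 0.4
   vertex 0.6 0.8 0.3
  endloop
 endfacet
 facet normal -0.411 0.527 -0.744
  outer loop
   vertex 3.7 3.5 0.5
   vertex 0.6 0.8 0.3
   vertex 3.3 4.6 1.5
  endloop
 endfacet
 facet normal 0.905 0.101 -0.413
  outer loop
   vertex 3.7 3.5 0.5
   vertex 4.9 4.2 3.3
   vertex 4.0 0.4 0.4
  endloop
 endfacet
 facet normal 0.645 0.629 -0.434
  outer loop
   vertex 3.7 3.5 0.5
   vertex 3.3 4.6 1.5
   vertex 4.9 4.2 3.3
  endloop
 endfacet
 facet normal -0.303 -0.206 0.931
  outer loop
   vertex 3.0 2.7 4.6
   vertex 0.1 3.8 3.9
   vertex 4.6 0.8 4.7
  endloop
 endfacet
 facet normal -0.244 -0.027 0.969
  outer loop
   vertex 3.0 2.7 4.6
   vertex 4.4 4.4 5.0
   vertex 0.1 3.8 3.9
  endloop
 endfacet
 facet normal -0.170 -0.091 0.981
  outer loop
   vertex 3.0 2.7 4.6
   vertex 4.6 0.8 4.7
   vertex 4.4 4.4 5.0
  endloop
 endfacet
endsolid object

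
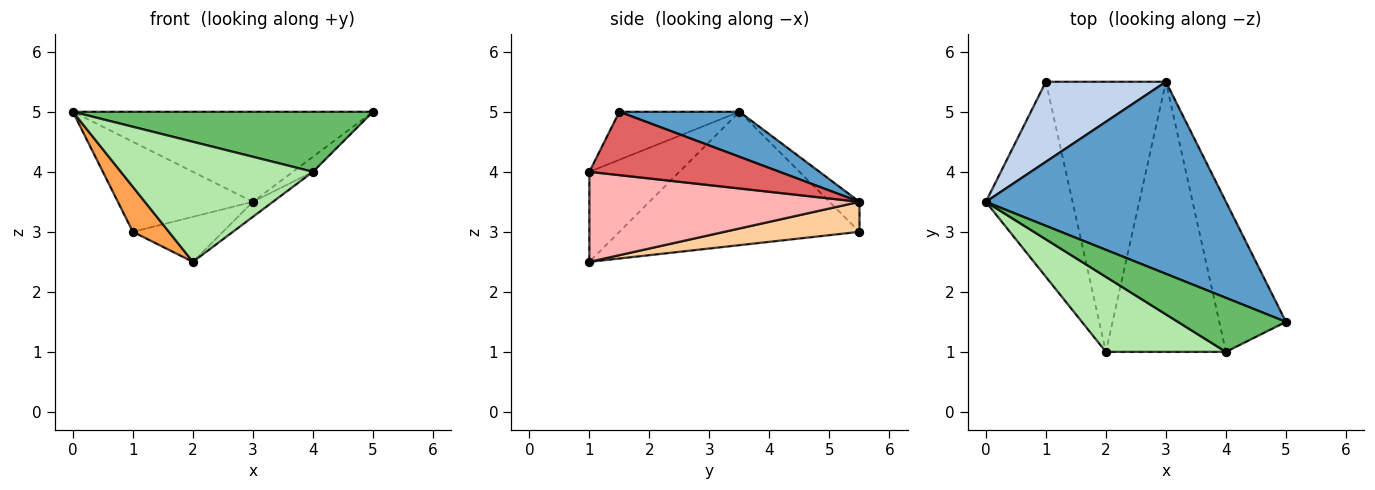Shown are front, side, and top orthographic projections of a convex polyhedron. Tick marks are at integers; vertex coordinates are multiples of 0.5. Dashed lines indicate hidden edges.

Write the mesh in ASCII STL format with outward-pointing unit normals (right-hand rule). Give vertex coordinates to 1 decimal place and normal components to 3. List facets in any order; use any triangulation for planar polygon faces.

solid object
 facet normal 0.167 0.418 0.893
  outer loop
   vertex 3.0 5.5 3.5
   vertex 0.0 3.5 5.0
   vertex 5.0 1.5 5.0
  endloop
 endfacet
 facet normal -0.164 0.737 0.655
  outer loop
   vertex 1.0 5.5 3.0
   vertex 0.0 3.5 5.0
   vertex 3.0 5.5 3.5
  endloop
 endfacet
 facet normal -0.832 -0.125 -0.541
  outer loop
   vertex 1.0 5.5 3.0
   vertex 2.0 1.0 2.5
   vertex 0.0 3.5 5.0
  endloop
 endfacet
 facet normal 0.239 0.160 -0.958
  outer loop
   vertex 1.0 5.5 3.0
   vertex 3.0 5.5 3.5
   vertex 2.0 1.0 2.5
  endloop
 endfacet
 facet normal -0.285 -0.712 0.641
  outer loop
   vertex 4.0 1.0 4.0
   vertex 5.0 1.5 5.0
   vertex 0.0 3.5 5.0
  endloop
 endfacet
 facet normal -0.369 -0.788 0.493
  outer loop
   vertex 4.0 1.0 4.0
   vertex 0.0 3.5 5.0
   vertex 2.0 1.0 2.5
  endloop
 endfacet
 facet normal 0.687 0.072 -0.723
  outer loop
   vertex 4.0 1.0 4.0
   vertex 3.0 5.5 3.5
   vertex 5.0 1.5 5.0
  endloop
 endfacet
 facet normal 0.599 0.044 -0.799
  outer loop
   vertex 4.0 1.0 4.0
   vertex 2.0 1.0 2.5
   vertex 3.0 5.5 3.5
  endloop
 endfacet
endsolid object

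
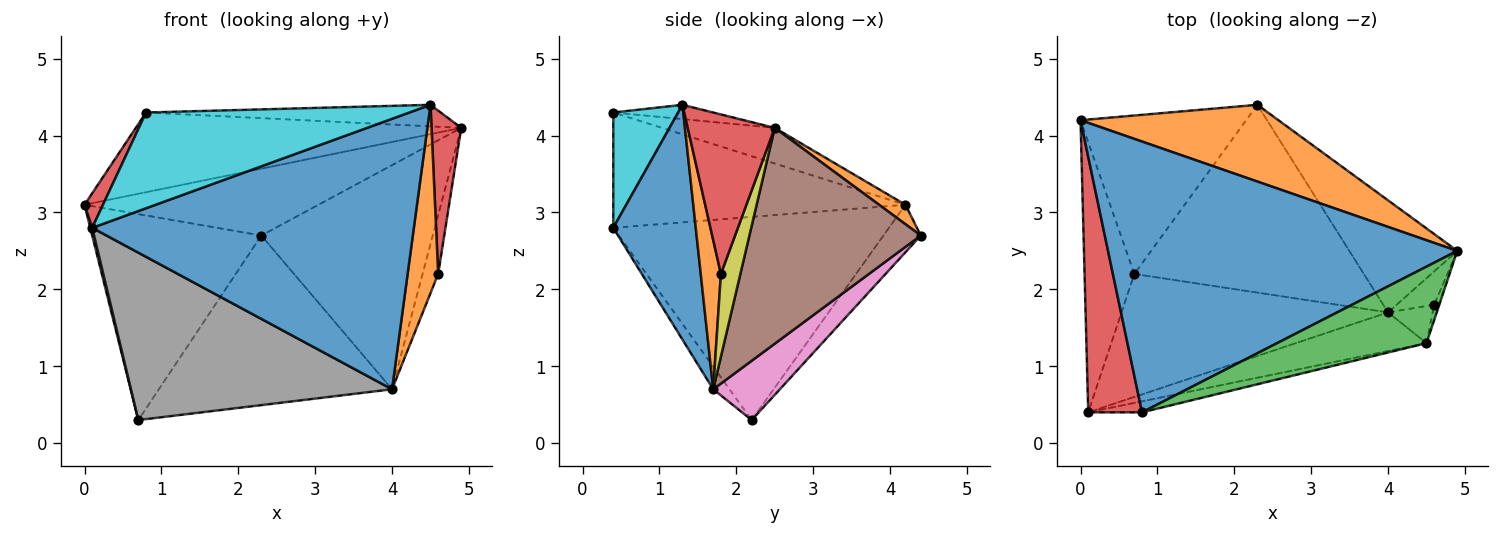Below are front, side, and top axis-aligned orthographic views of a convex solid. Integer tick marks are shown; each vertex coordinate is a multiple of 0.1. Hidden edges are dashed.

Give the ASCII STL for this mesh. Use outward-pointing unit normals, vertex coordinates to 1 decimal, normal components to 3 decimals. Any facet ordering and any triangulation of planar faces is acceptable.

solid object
 facet normal -0.097 0.281 0.955
  outer loop
   vertex 0.8 0.4 4.3
   vertex 4.9 2.5 4.1
   vertex 0.0 4.2 3.1
  endloop
 endfacet
 facet normal 0.074 0.655 0.752
  outer loop
   vertex 2.3 4.4 2.7
   vertex 0.0 4.2 3.1
   vertex 4.9 2.5 4.1
  endloop
 endfacet
 facet normal -0.172 0.781 -0.601
  outer loop
   vertex 2.3 4.4 2.7
   vertex 0.7 2.2 0.3
   vertex 0.0 4.2 3.1
  endloop
 endfacet
 facet normal -0.905 -0.057 0.422
  outer loop
   vertex 0.1 0.4 2.8
   vertex 0.8 0.4 4.3
   vertex 0.0 4.2 3.1
  endloop
 endfacet
 facet normal -0.971 -0.007 -0.238
  outer loop
   vertex 0.1 0.4 2.8
   vertex 0.0 4.2 3.1
   vertex 0.7 2.2 0.3
  endloop
 endfacet
 facet normal 0.667 0.667 -0.333
  outer loop
   vertex 4.0 1.7 0.7
   vertex 2.3 4.4 2.7
   vertex 4.9 2.5 4.1
  endloop
 endfacet
 facet normal 0.188 0.658 -0.729
  outer loop
   vertex 4.0 1.7 0.7
   vertex 0.7 2.2 0.3
   vertex 2.3 4.4 2.7
  endloop
 endfacet
 facet normal -0.050 -0.805 -0.591
  outer loop
   vertex 4.0 1.7 0.7
   vertex 0.1 0.4 2.8
   vertex 0.7 2.2 0.3
  endloop
 endfacet
 facet normal 0.735 0.590 -0.333
  outer loop
   vertex 4.6 1.8 2.2
   vertex 4.0 1.7 0.7
   vertex 4.9 2.5 4.1
  endloop
 endfacet
 facet normal 0.238 -0.965 -0.111
  outer loop
   vertex 4.5 1.3 4.4
   vertex 0.8 0.4 4.3
   vertex 0.1 0.4 2.8
  endloop
 endfacet
 facet normal 0.246 -0.960 -0.137
  outer loop
   vertex 4.5 1.3 4.4
   vertex 0.1 0.4 2.8
   vertex 4.0 1.7 0.7
  endloop
 endfacet
 facet normal 0.543 -0.824 -0.162
  outer loop
   vertex 4.5 1.3 4.4
   vertex 4.0 1.7 0.7
   vertex 4.6 1.8 2.2
  endloop
 endfacet
 facet normal -0.092 0.270 0.958
  outer loop
   vertex 4.5 1.3 4.4
   vertex 4.9 2.5 4.1
   vertex 0.8 0.4 4.3
  endloop
 endfacet
 facet normal 0.946 -0.323 -0.030
  outer loop
   vertex 4.5 1.3 4.4
   vertex 4.6 1.8 2.2
   vertex 4.9 2.5 4.1
  endloop
 endfacet
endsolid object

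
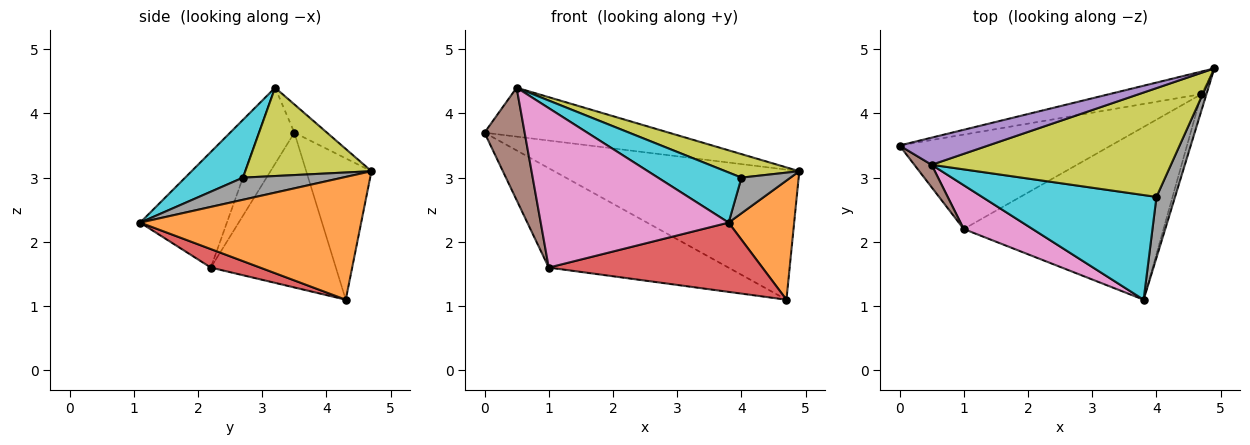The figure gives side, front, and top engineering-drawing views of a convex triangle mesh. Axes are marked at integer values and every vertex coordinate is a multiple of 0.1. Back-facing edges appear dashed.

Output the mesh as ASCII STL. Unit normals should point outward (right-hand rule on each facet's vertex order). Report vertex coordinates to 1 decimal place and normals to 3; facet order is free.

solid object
 facet normal -0.254 0.953 -0.165
  outer loop
   vertex 4.7 4.3 1.1
   vertex 0.0 3.5 3.7
   vertex 4.9 4.7 3.1
  endloop
 endfacet
 facet normal 0.958 -0.284 -0.039
  outer loop
   vertex 4.7 4.3 1.1
   vertex 4.9 4.7 3.1
   vertex 3.8 1.1 2.3
  endloop
 endfacet
 facet normal -0.450 0.647 -0.615
  outer loop
   vertex 1.0 2.2 1.6
   vertex 0.0 3.5 3.7
   vertex 4.7 4.3 1.1
  endloop
 endfacet
 facet normal 0.086 -0.371 -0.925
  outer loop
   vertex 1.0 2.2 1.6
   vertex 4.7 4.3 1.1
   vertex 3.8 1.1 2.3
  endloop
 endfacet
 facet normal -0.153 0.864 0.480
  outer loop
   vertex 0.5 3.2 4.4
   vertex 4.9 4.7 3.1
   vertex 0.0 3.5 3.7
  endloop
 endfacet
 facet normal -0.653 -0.742 0.148
  outer loop
   vertex 0.5 3.2 4.4
   vertex 0.0 3.5 3.7
   vertex 1.0 2.2 1.6
  endloop
 endfacet
 facet normal -0.407 -0.881 0.242
  outer loop
   vertex 0.5 3.2 4.4
   vertex 1.0 2.2 1.6
   vertex 3.8 1.1 2.3
  endloop
 endfacet
 facet normal 0.717 -0.353 0.601
  outer loop
   vertex 4.0 2.7 3.0
   vertex 3.8 1.1 2.3
   vertex 4.9 4.7 3.1
  endloop
 endfacet
 facet normal 0.339 -0.199 0.919
  outer loop
   vertex 4.0 2.7 3.0
   vertex 4.9 4.7 3.1
   vertex 0.5 3.2 4.4
  endloop
 endfacet
 facet normal 0.287 -0.414 0.864
  outer loop
   vertex 4.0 2.7 3.0
   vertex 0.5 3.2 4.4
   vertex 3.8 1.1 2.3
  endloop
 endfacet
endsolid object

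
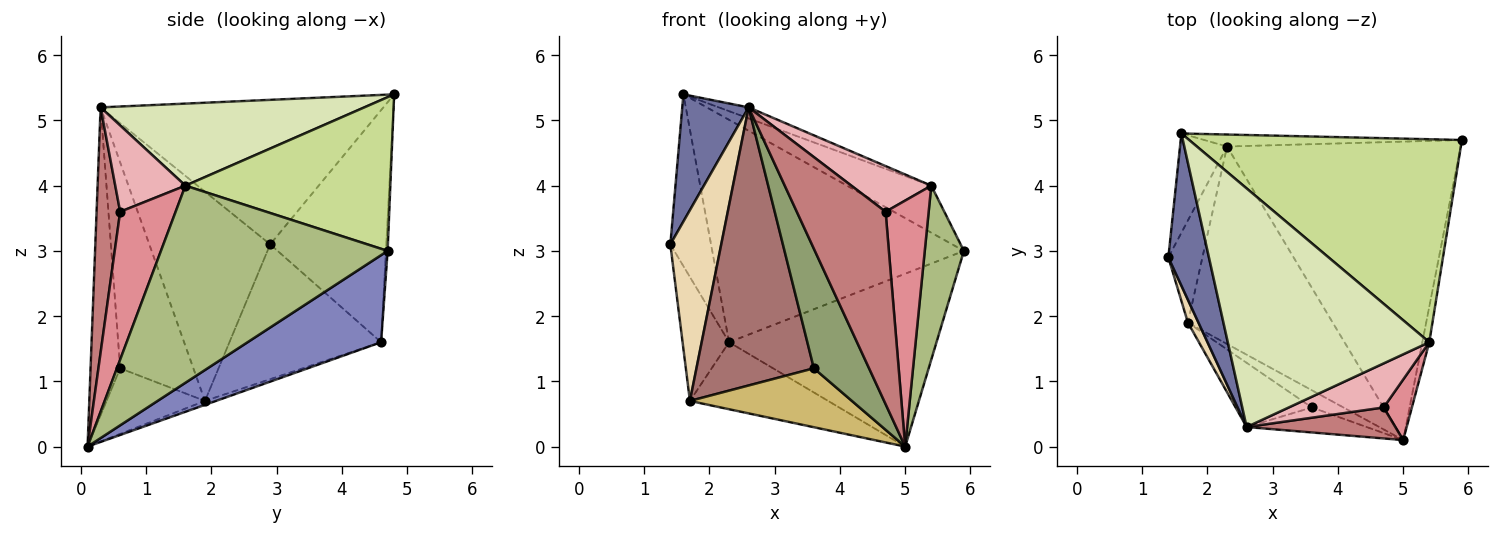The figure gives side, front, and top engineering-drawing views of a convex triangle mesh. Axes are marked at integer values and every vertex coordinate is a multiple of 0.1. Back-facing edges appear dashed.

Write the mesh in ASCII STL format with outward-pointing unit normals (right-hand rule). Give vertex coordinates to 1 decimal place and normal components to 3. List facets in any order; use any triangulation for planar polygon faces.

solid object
 facet normal -0.939 -0.220 0.264
  outer loop
   vertex 2.6 0.3 5.2
   vertex 1.6 4.8 5.4
   vertex 1.4 2.9 3.1
  endloop
 endfacet
 facet normal 0.307 0.477 -0.824
  outer loop
   vertex 2.3 4.6 1.6
   vertex 5.9 4.7 3.0
   vertex 5.0 0.1 0.0
  endloop
 endfacet
 facet normal -0.927 0.325 -0.188
  outer loop
   vertex 2.3 4.6 1.6
   vertex 1.4 2.9 3.1
   vertex 1.6 4.8 5.4
  endloop
 endfacet
 facet normal -0.007 0.999 -0.054
  outer loop
   vertex 2.3 4.6 1.6
   vertex 1.6 4.8 5.4
   vertex 5.9 4.7 3.0
  endloop
 endfacet
 facet normal -0.465 -0.867 -0.181
  outer loop
   vertex 3.6 0.6 1.2
   vertex 5.0 0.1 0.0
   vertex 2.6 0.3 5.2
  endloop
 endfacet
 facet normal 0.985 -0.170 -0.035
  outer loop
   vertex 5.4 1.6 4.0
   vertex 5.0 0.1 0.0
   vertex 5.9 4.7 3.0
  endloop
 endfacet
 facet normal 0.481 0.198 0.854
  outer loop
   vertex 5.4 1.6 4.0
   vertex 5.9 4.7 3.0
   vertex 1.6 4.8 5.4
  endloop
 endfacet
 facet normal 0.377 0.043 0.925
  outer loop
   vertex 5.4 1.6 4.0
   vertex 1.6 4.8 5.4
   vertex 2.6 0.3 5.2
  endloop
 endfacet
 facet normal -0.026 0.321 -0.947
  outer loop
   vertex 1.7 1.9 0.7
   vertex 2.3 4.6 1.6
   vertex 5.0 0.1 0.0
  endloop
 endfacet
 facet normal -0.504 -0.829 -0.242
  outer loop
   vertex 1.7 1.9 0.7
   vertex 5.0 0.1 0.0
   vertex 3.6 0.6 1.2
  endloop
 endfacet
 facet normal -0.929 0.285 -0.235
  outer loop
   vertex 1.7 1.9 0.7
   vertex 1.4 2.9 3.1
   vertex 2.3 4.6 1.6
  endloop
 endfacet
 facet normal -0.921 -0.387 0.046
  outer loop
   vertex 1.7 1.9 0.7
   vertex 2.6 0.3 5.2
   vertex 1.4 2.9 3.1
  endloop
 endfacet
 facet normal -0.519 -0.833 -0.192
  outer loop
   vertex 1.7 1.9 0.7
   vertex 3.6 0.6 1.2
   vertex 2.6 0.3 5.2
  endloop
 endfacet
 facet normal 0.254 -0.955 0.154
  outer loop
   vertex 4.7 0.6 3.6
   vertex 2.6 0.3 5.2
   vertex 5.0 0.1 0.0
  endloop
 endfacet
 facet normal 0.781 -0.606 0.149
  outer loop
   vertex 4.7 0.6 3.6
   vertex 5.0 0.1 0.0
   vertex 5.4 1.6 4.0
  endloop
 endfacet
 facet normal 0.534 -0.609 0.587
  outer loop
   vertex 4.7 0.6 3.6
   vertex 5.4 1.6 4.0
   vertex 2.6 0.3 5.2
  endloop
 endfacet
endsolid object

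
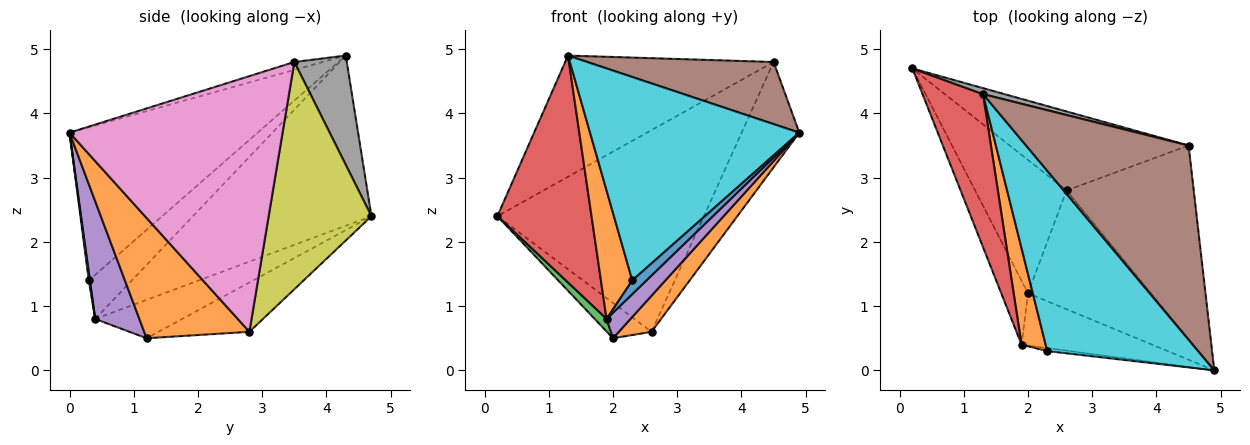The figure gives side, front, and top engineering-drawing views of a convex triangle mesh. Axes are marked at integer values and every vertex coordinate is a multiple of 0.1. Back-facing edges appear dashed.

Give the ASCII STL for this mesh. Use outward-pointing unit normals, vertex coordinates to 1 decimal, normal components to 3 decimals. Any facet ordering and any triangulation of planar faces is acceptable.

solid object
 facet normal -0.463 0.227 -0.857
  outer loop
   vertex 2.6 2.8 0.6
   vertex 2.0 1.2 0.5
   vertex 0.2 4.7 2.4
  endloop
 endfacet
 facet normal 0.683 -0.212 -0.699
  outer loop
   vertex 2.6 2.8 0.6
   vertex 4.9 0.0 3.7
   vertex 2.0 1.2 0.5
  endloop
 endfacet
 facet normal -0.816 -0.111 -0.568
  outer loop
   vertex 1.9 0.4 0.8
   vertex 0.2 4.7 2.4
   vertex 2.0 1.2 0.5
  endloop
 endfacet
 facet normal -0.844 -0.445 0.300
  outer loop
   vertex 1.9 0.4 0.8
   vertex 1.3 4.3 4.9
   vertex 0.2 4.7 2.4
  endloop
 endfacet
 facet normal 0.630 -0.341 -0.698
  outer loop
   vertex 1.9 0.4 0.8
   vertex 2.0 1.2 0.5
   vertex 4.9 0.0 3.7
  endloop
 endfacet
 facet normal -0.046 -0.304 0.951
  outer loop
   vertex 4.5 3.5 4.8
   vertex 1.3 4.3 4.9
   vertex 4.9 0.0 3.7
  endloop
 endfacet
 facet normal 0.870 0.235 -0.433
  outer loop
   vertex 4.5 3.5 4.8
   vertex 4.9 0.0 3.7
   vertex 2.6 2.8 0.6
  endloop
 endfacet
 facet normal 0.244 0.969 0.048
  outer loop
   vertex 4.5 3.5 4.8
   vertex 0.2 4.7 2.4
   vertex 1.3 4.3 4.9
  endloop
 endfacet
 facet normal 0.420 0.845 -0.331
  outer loop
   vertex 4.5 3.5 4.8
   vertex 2.6 2.8 0.6
   vertex 0.2 4.7 2.4
  endloop
 endfacet
 facet normal -0.558 -0.621 0.550
  outer loop
   vertex 2.3 0.3 1.4
   vertex 4.9 0.0 3.7
   vertex 1.3 4.3 4.9
  endloop
 endfacet
 facet normal 0.076 -0.974 -0.213
  outer loop
   vertex 2.3 0.3 1.4
   vertex 1.9 0.4 0.8
   vertex 4.9 0.0 3.7
  endloop
 endfacet
 facet normal -0.740 -0.538 0.404
  outer loop
   vertex 2.3 0.3 1.4
   vertex 1.3 4.3 4.9
   vertex 1.9 0.4 0.8
  endloop
 endfacet
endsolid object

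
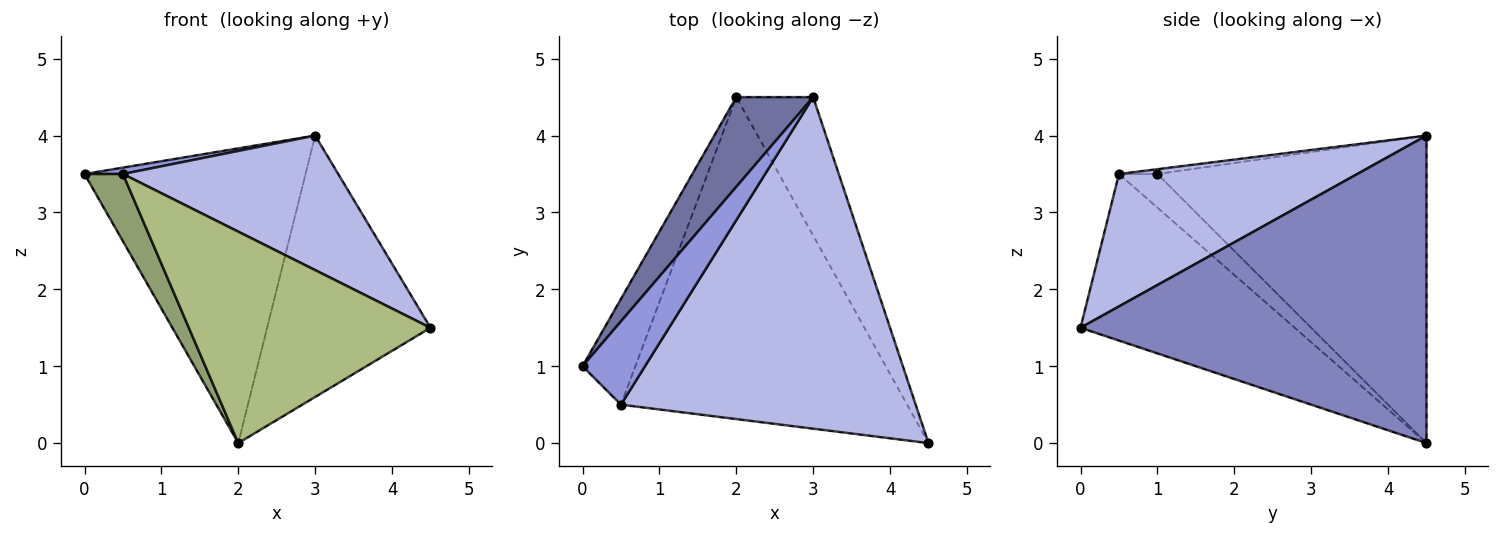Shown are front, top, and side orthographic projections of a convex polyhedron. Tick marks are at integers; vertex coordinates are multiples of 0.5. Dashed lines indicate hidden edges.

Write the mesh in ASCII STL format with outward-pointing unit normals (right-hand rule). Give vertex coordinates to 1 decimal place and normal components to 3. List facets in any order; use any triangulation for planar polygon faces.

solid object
 facet normal -0.759 0.623 0.190
  outer loop
   vertex 2.0 4.5 0.0
   vertex 0.0 1.0 3.5
   vertex 3.0 4.5 4.0
  endloop
 endfacet
 facet normal 0.882 0.416 -0.220
  outer loop
   vertex 2.0 4.5 0.0
   vertex 3.0 4.5 4.0
   vertex 4.5 0.0 1.5
  endloop
 endfacet
 facet normal -0.076 -0.076 0.994
  outer loop
   vertex 0.5 0.5 3.5
   vertex 3.0 4.5 4.0
   vertex 0.0 1.0 3.5
  endloop
 endfacet
 facet normal 0.384 -0.347 0.855
  outer loop
   vertex 0.5 0.5 3.5
   vertex 4.5 0.0 1.5
   vertex 3.0 4.5 4.0
  endloop
 endfacet
 facet normal -0.473 -0.473 -0.743
  outer loop
   vertex 0.5 0.5 3.5
   vertex 0.0 1.0 3.5
   vertex 2.0 4.5 0.0
  endloop
 endfacet
 facet normal -0.438 -0.494 -0.752
  outer loop
   vertex 0.5 0.5 3.5
   vertex 2.0 4.5 0.0
   vertex 4.5 0.0 1.5
  endloop
 endfacet
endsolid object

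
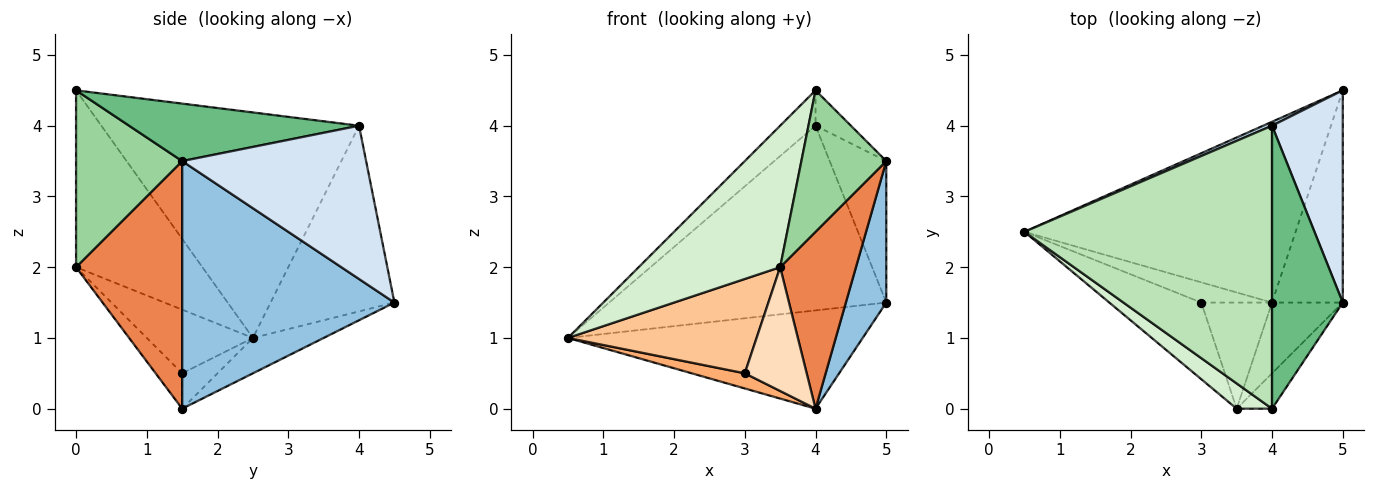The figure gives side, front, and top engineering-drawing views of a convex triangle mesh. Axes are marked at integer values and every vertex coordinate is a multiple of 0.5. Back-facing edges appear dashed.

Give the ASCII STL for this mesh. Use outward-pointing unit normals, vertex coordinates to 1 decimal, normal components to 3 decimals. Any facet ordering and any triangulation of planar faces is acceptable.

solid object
 facet normal -0.114 0.474 -0.873
  outer loop
   vertex 4.0 1.5 0.0
   vertex 0.5 2.5 1.0
   vertex 5.0 4.5 1.5
  endloop
 endfacet
 facet normal 0.946 -0.180 -0.270
  outer loop
   vertex 4.0 1.5 0.0
   vertex 5.0 4.5 1.5
   vertex 5.0 1.5 3.5
  endloop
 endfacet
 facet normal -0.408 0.913 0.019
  outer loop
   vertex 4.0 4.0 4.0
   vertex 5.0 4.5 1.5
   vertex 0.5 2.5 1.0
  endloop
 endfacet
 facet normal 0.874 0.269 0.404
  outer loop
   vertex 4.0 4.0 4.0
   vertex 5.0 1.5 3.5
   vertex 5.0 4.5 1.5
  endloop
 endfacet
 facet normal 0.793 -0.566 -0.226
  outer loop
   vertex 3.5 0.0 2.0
   vertex 4.0 1.5 0.0
   vertex 5.0 1.5 3.5
  endloop
 endfacet
 facet normal -0.371 -0.557 -0.743
  outer loop
   vertex 3.0 1.5 0.5
   vertex 0.5 2.5 1.0
   vertex 4.0 1.5 0.0
  endloop
 endfacet
 facet normal -0.400 -0.711 -0.578
  outer loop
   vertex 3.0 1.5 0.5
   vertex 3.5 0.0 2.0
   vertex 0.5 2.5 1.0
  endloop
 endfacet
 facet normal -0.309 -0.722 -0.619
  outer loop
   vertex 3.0 1.5 0.5
   vertex 4.0 1.5 0.0
   vertex 3.5 0.0 2.0
  endloop
 endfacet
 facet normal 0.628 0.097 0.772
  outer loop
   vertex 4.0 0.0 4.5
   vertex 5.0 1.5 3.5
   vertex 4.0 4.0 4.0
  endloop
 endfacet
 facet normal 0.772 -0.617 -0.154
  outer loop
   vertex 4.0 0.0 4.5
   vertex 3.5 0.0 2.0
   vertex 5.0 1.5 3.5
  endloop
 endfacet
 facet normal -0.670 0.092 0.736
  outer loop
   vertex 4.0 0.0 4.5
   vertex 4.0 4.0 4.0
   vertex 0.5 2.5 1.0
  endloop
 endfacet
 facet normal -0.660 -0.739 0.132
  outer loop
   vertex 4.0 0.0 4.5
   vertex 0.5 2.5 1.0
   vertex 3.5 0.0 2.0
  endloop
 endfacet
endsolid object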